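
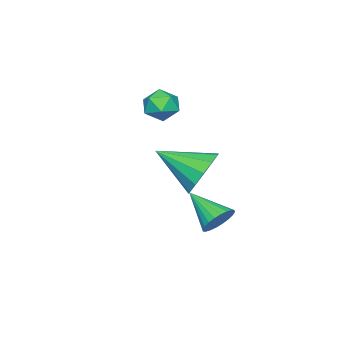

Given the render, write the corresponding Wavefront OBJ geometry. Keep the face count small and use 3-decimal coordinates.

v -3.902 -0.853 -0.237
v -3.327 -0.426 -0.636
v -3.173 -1.954 -0.364
v -2.598 -1.527 -0.763
v -2.724 -1.398 0.037
v -3.174 -0.717 0.116
v -3.326 -1.663 -1.116
v -3.776 -0.982 -1.037
v -2.97 -0.927 -1.179
v -2.598 -0.763 -0.467
v -3.902 -1.617 -0.533
v -3.53 -1.453 0.179
v 0.054 3.34 -3.851
v 0.777 3.186 -3.833
v -0.274 1.9 -2.969
v 0.747 3.341 -3.592
v 0.61 3.496 -3.39
v 0.389 3.627 -3.258
v 0.117 3.714 -3.216
v -0.164 3.745 -3.271
v -0.413 3.713 -3.415
v -0.591 3.625 -3.625
v -0.67 3.493 -3.869
v -0.64 3.338 -4.111
v -0.503 3.184 -4.313
v -0.282 3.053 -4.445
v -0.01 2.965 -4.486
v 0.271 2.935 -4.431
v 0.52 2.966 -4.288
v 0.698 3.055 -4.078
v 1.233 3.41 -0.851
v 2.012 3.876 -0.343
v 1.687 1.71 0.011
v 1.539 3.924 0
v 0.969 3.808 0.073
v 0.483 3.567 -0.148
v 0.235 3.275 -0.592
v 0.304 3.027 -1.119
v 0.668 2.9 -1.56
v 1.212 2.935 -1.776
v 1.762 3.121 -1.699
v 2.144 3.399 -1.352
v 2.237 3.68 -0.847
f 1 12 6
f 1 6 2
f 1 2 8
f 1 8 11
f 1 11 12
f 2 6 10
f 6 12 5
f 12 11 3
f 11 8 7
f 8 2 9
f 4 10 5
f 4 5 3
f 4 3 7
f 4 7 9
f 4 9 10
f 5 10 6
f 3 5 12
f 7 3 11
f 9 7 8
f 10 9 2
f 14 13 16
f 14 16 15
f 16 13 17
f 16 17 15
f 17 13 18
f 17 18 15
f 18 13 19
f 18 19 15
f 19 13 20
f 19 20 15
f 20 13 21
f 20 21 15
f 21 13 22
f 21 22 15
f 22 13 23
f 22 23 15
f 23 13 24
f 23 24 15
f 24 13 25
f 24 25 15
f 25 13 26
f 25 26 15
f 26 13 27
f 26 27 15
f 27 13 28
f 27 28 15
f 28 13 29
f 28 29 15
f 29 13 30
f 29 30 15
f 30 13 14
f 30 14 15
f 32 31 34
f 32 34 33
f 34 31 35
f 34 35 33
f 35 31 36
f 35 36 33
f 36 31 37
f 36 37 33
f 37 31 38
f 37 38 33
f 38 31 39
f 38 39 33
f 39 31 40
f 39 40 33
f 40 31 41
f 40 41 33
f 41 31 42
f 41 42 33
f 42 31 43
f 42 43 33
f 43 31 32
f 43 32 33



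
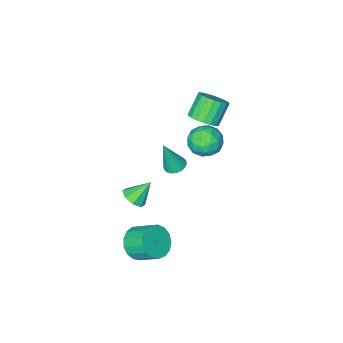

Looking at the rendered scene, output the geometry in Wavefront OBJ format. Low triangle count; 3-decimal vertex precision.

v 3.444 3.037 -4.089
v 4.405 3.435 -4.101
v 3.957 4.542 -3.244
v 2.996 4.143 -3.231
v 4.182 3.648 -4.492
v 3.734 4.755 -3.635
v 3.791 3.721 -4.791
v 3.343 4.828 -3.934
v 3.32 3.637 -4.929
v 2.872 4.744 -4.071
v 2.877 3.416 -4.874
v 2.429 4.523 -4.017
v 2.565 3.107 -4.639
v 2.117 4.214 -3.782
v 2.453 2.783 -4.279
v 2.006 3.89 -3.421
v 2.569 2.517 -3.874
v 2.121 3.624 -3.017
v 2.885 2.369 -3.519
v 2.437 3.476 -2.662
v 3.329 2.375 -3.294
v 2.881 3.482 -2.437
v 3.8 2.532 -3.252
v 3.352 3.639 -2.394
v 4.188 2.805 -3.401
v 3.741 3.912 -2.543
v 4.407 3.131 -3.707
v 3.959 4.237 -2.85
v 3.902 3.409 0.641
v 4.481 3.461 1.098
v 3.038 3.711 1.699
v 4.354 3.955 0.853
v 3.962 4.129 0.483
v 3.535 3.881 0.206
v 3.323 3.357 0.183
v 3.451 2.862 0.428
v 3.843 2.688 0.798
v 4.27 2.936 1.075
v -4.278 0.26 -2.236
v -3.249 0.612 -2.348
v -3.691 -1.192 -1.412
v -2.662 -0.84 -1.524
v -3.348 -0.321 -0.848
v -3.71 0.576 -1.357
v -3.23 -1.156 -2.403
v -3.592 -0.259 -2.912
v -2.601 -0.263 -2.451
v -2.674 0.253 -1.489
v -4.266 -0.833 -2.271
v -4.339 -0.317 -1.309
v -3.815 0.563 -2.364
v -3.125 -1.143 -1.396
v -3.528 -0.839 -0.998
v -2.923 -0.631 -1.064
v -4.086 0.542 -1.782
v -3.481 0.749 -1.847
v -3.539 0.201 -0.966
v -3.459 -1.329 -1.913
v -2.854 -1.122 -1.978
v -4.017 0.051 -2.696
v -3.412 0.259 -2.762
v -3.401 -0.781 -2.794
v -2.829 0.256 -2.49
v -2.484 -0.597 -2.006
v -2.818 -0.783 -2.523
v -3.031 -0.256 -2.822
v -2.872 0.56 -1.925
v -2.527 -0.294 -1.441
v -2.93 0.011 -1.044
v -3.143 0.538 -1.343
v -2.491 0.045 -1.986
v -4.413 -0.286 -2.319
v -4.068 -1.14 -1.835
v -3.797 -1.118 -2.417
v -4.01 -0.591 -2.716
v -4.456 0.017 -1.754
v -4.111 -0.836 -1.27
v -3.909 -0.324 -0.938
v -4.122 0.203 -1.237
v -4.449 -0.625 -1.774
v -1.994 1.442 2.25
v -1.547 0.677 2.407
v -2.48 0.372 3.568
v -2.926 1.138 3.41
v -1.352 0.943 2.634
v -2.284 0.638 3.795
v -1.283 1.307 2.785
v -2.216 1.002 3.946
v -1.355 1.699 2.83
v -2.288 1.394 3.991
v -1.554 2.039 2.76
v -2.487 1.734 3.921
v -1.84 2.262 2.589
v -2.772 1.957 3.749
v -2.156 2.322 2.35
v -3.088 2.017 3.511
v -2.44 2.208 2.092
v -3.373 1.903 3.253
v -2.636 1.942 1.865
v -3.568 1.637 3.026
v -2.704 1.578 1.714
v -3.637 1.273 2.875
v -2.632 1.186 1.669
v -3.565 0.881 2.83
v -2.433 0.846 1.739
v -3.366 0.541 2.9
v -2.148 0.623 1.911
v -3.08 0.318 3.071
v -1.832 0.563 2.149
v -2.764 0.258 3.31
v -1.46 -0.368 -2.974
v -0.962 -0.768 -3.177
v -0.82 -0.592 -0.966
v -0.838 -0.497 -3.187
v -0.837 -0.201 -3.154
v -0.959 0.062 -3.086
v -1.18 0.24 -2.996
v -1.457 0.298 -2.901
v -1.735 0.223 -2.821
v -1.958 0.032 -2.771
v -2.082 -0.239 -2.762
v -2.083 -0.535 -2.794
v -1.961 -0.799 -2.863
v -1.74 -0.977 -2.953
v -1.463 -1.034 -3.048
v -1.185 -0.96 -3.128
f 2 1 5
f 2 5 3
f 3 5 6
f 3 6 4
f 5 1 7
f 5 7 6
f 6 7 8
f 6 8 4
f 7 1 9
f 7 9 8
f 8 9 10
f 8 10 4
f 9 1 11
f 9 11 10
f 10 11 12
f 10 12 4
f 11 1 13
f 11 13 12
f 12 13 14
f 12 14 4
f 13 1 15
f 13 15 14
f 14 15 16
f 14 16 4
f 15 1 17
f 15 17 16
f 16 17 18
f 16 18 4
f 17 1 19
f 17 19 18
f 18 19 20
f 18 20 4
f 19 1 21
f 19 21 20
f 20 21 22
f 20 22 4
f 21 1 23
f 21 23 22
f 22 23 24
f 22 24 4
f 23 1 25
f 23 25 24
f 24 25 26
f 24 26 4
f 25 1 27
f 25 27 26
f 26 27 28
f 26 28 4
f 27 1 2
f 27 2 28
f 28 2 3
f 28 3 4
f 30 29 32
f 30 32 31
f 32 29 33
f 32 33 31
f 33 29 34
f 33 34 31
f 34 29 35
f 34 35 31
f 35 29 36
f 35 36 31
f 36 29 37
f 36 37 31
f 37 29 38
f 37 38 31
f 38 29 30
f 38 30 31
f 39 76 55
f 76 50 79
f 55 79 44
f 76 79 55
f 39 55 51
f 55 44 56
f 51 56 40
f 55 56 51
f 39 51 60
f 51 40 61
f 60 61 46
f 51 61 60
f 39 60 72
f 60 46 75
f 72 75 49
f 60 75 72
f 39 72 76
f 72 49 80
f 76 80 50
f 72 80 76
f 40 56 67
f 56 44 70
f 67 70 48
f 56 70 67
f 44 79 57
f 79 50 78
f 57 78 43
f 79 78 57
f 50 80 77
f 80 49 73
f 77 73 41
f 80 73 77
f 49 75 74
f 75 46 62
f 74 62 45
f 75 62 74
f 46 61 66
f 61 40 63
f 66 63 47
f 61 63 66
f 42 68 54
f 68 48 69
f 54 69 43
f 68 69 54
f 42 54 52
f 54 43 53
f 52 53 41
f 54 53 52
f 42 52 59
f 52 41 58
f 59 58 45
f 52 58 59
f 42 59 64
f 59 45 65
f 64 65 47
f 59 65 64
f 42 64 68
f 64 47 71
f 68 71 48
f 64 71 68
f 43 69 57
f 69 48 70
f 57 70 44
f 69 70 57
f 41 53 77
f 53 43 78
f 77 78 50
f 53 78 77
f 45 58 74
f 58 41 73
f 74 73 49
f 58 73 74
f 47 65 66
f 65 45 62
f 66 62 46
f 65 62 66
f 48 71 67
f 71 47 63
f 67 63 40
f 71 63 67
f 82 81 85
f 82 85 83
f 83 85 86
f 83 86 84
f 85 81 87
f 85 87 86
f 86 87 88
f 86 88 84
f 87 81 89
f 87 89 88
f 88 89 90
f 88 90 84
f 89 81 91
f 89 91 90
f 90 91 92
f 90 92 84
f 91 81 93
f 91 93 92
f 92 93 94
f 92 94 84
f 93 81 95
f 93 95 94
f 94 95 96
f 94 96 84
f 95 81 97
f 95 97 96
f 96 97 98
f 96 98 84
f 97 81 99
f 97 99 98
f 98 99 100
f 98 100 84
f 99 81 101
f 99 101 100
f 100 101 102
f 100 102 84
f 101 81 103
f 101 103 102
f 102 103 104
f 102 104 84
f 103 81 105
f 103 105 104
f 104 105 106
f 104 106 84
f 105 81 107
f 105 107 106
f 106 107 108
f 106 108 84
f 107 81 109
f 107 109 108
f 108 109 110
f 108 110 84
f 109 81 82
f 109 82 110
f 110 82 83
f 110 83 84
f 112 111 114
f 112 114 113
f 114 111 115
f 114 115 113
f 115 111 116
f 115 116 113
f 116 111 117
f 116 117 113
f 117 111 118
f 117 118 113
f 118 111 119
f 118 119 113
f 119 111 120
f 119 120 113
f 120 111 121
f 120 121 113
f 121 111 122
f 121 122 113
f 122 111 123
f 122 123 113
f 123 111 124
f 123 124 113
f 124 111 125
f 124 125 113
f 125 111 126
f 125 126 113
f 126 111 112
f 126 112 113



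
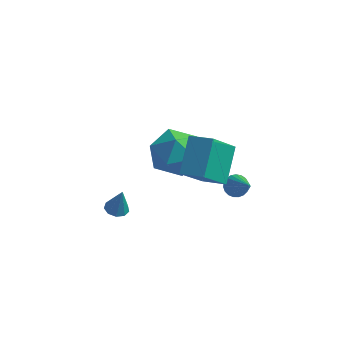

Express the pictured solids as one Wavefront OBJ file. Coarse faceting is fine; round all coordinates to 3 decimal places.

v 0.295 -5.029 3.887
v 0.214 -3.663 5.01
v 0.832 -3.859 2.503
v 0.751 -2.493 3.626
v 1.329 -5.187 4.154
v 1.248 -3.821 5.277
v 1.866 -4.017 2.77
v 1.785 -2.651 3.893
v 1.399 -1.129 -0.175
v 1.771 -1.266 -0.556
v 2.321 -2.211 1.115
v 1.864 -1.078 -0.465
v 1.876 -0.899 -0.323
v 1.806 -0.759 -0.156
v 1.666 -0.684 0.008
v 1.479 -0.685 0.14
v 1.279 -0.763 0.218
v 1.099 -0.904 0.228
v 0.971 -1.084 0.168
v 0.917 -1.272 0.049
v 0.947 -1.435 -0.109
v 1.054 -1.545 -0.278
v 1.221 -1.583 -0.429
v 1.419 -1.542 -0.537
v 1.614 -1.43 -0.582
v -1.616 -0.788 2.367
v -1.11 -0.334 1.354
v -1.07 -2.606 1.826
v -0.564 -2.152 0.813
v -0.066 -1.917 1.901
v -0.403 -0.794 2.236
v -1.777 -2.146 0.944
v -2.114 -1.023 1.279
v -1.209 -1.174 0.475
v -0.152 -1.032 1.066
v -2.028 -1.908 2.114
v -0.971 -1.766 2.705
v -3.051 -3.125 -1.265
v -2.71 -2.729 -1.352
v -2.789 -3.095 -0.095
v -3.039 -2.596 -1.282
v -3.374 -2.71 -1.204
v -3.558 -3.019 -1.155
v -3.504 -3.377 -1.158
v -3.238 -3.618 -1.211
v -2.885 -3.628 -1.289
v -2.609 -3.403 -1.357
v -2.539 -3.048 -1.382
f 2 4 1
f 5 2 1
f 1 4 3
f 3 5 1
f 2 8 4
f 6 2 5
f 6 8 2
f 4 8 3
f 7 5 3
f 3 8 7
f 7 6 5
f 8 6 7
f 10 9 12
f 10 12 11
f 12 9 13
f 12 13 11
f 13 9 14
f 13 14 11
f 14 9 15
f 14 15 11
f 15 9 16
f 15 16 11
f 16 9 17
f 16 17 11
f 17 9 18
f 17 18 11
f 18 9 19
f 18 19 11
f 19 9 20
f 19 20 11
f 20 9 21
f 20 21 11
f 21 9 22
f 21 22 11
f 22 9 23
f 22 23 11
f 23 9 24
f 23 24 11
f 24 9 25
f 24 25 11
f 25 9 10
f 25 10 11
f 26 37 31
f 26 31 27
f 26 27 33
f 26 33 36
f 26 36 37
f 27 31 35
f 31 37 30
f 37 36 28
f 36 33 32
f 33 27 34
f 29 35 30
f 29 30 28
f 29 28 32
f 29 32 34
f 29 34 35
f 30 35 31
f 28 30 37
f 32 28 36
f 34 32 33
f 35 34 27
f 39 38 41
f 39 41 40
f 41 38 42
f 41 42 40
f 42 38 43
f 42 43 40
f 43 38 44
f 43 44 40
f 44 38 45
f 44 45 40
f 45 38 46
f 45 46 40
f 46 38 47
f 46 47 40
f 47 38 48
f 47 48 40
f 48 38 39
f 48 39 40



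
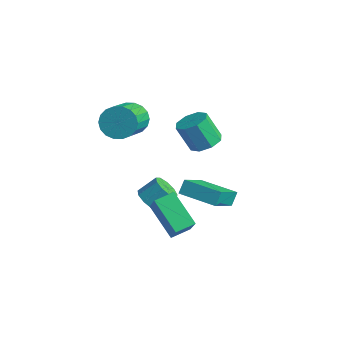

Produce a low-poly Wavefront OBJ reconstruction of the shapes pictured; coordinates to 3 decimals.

v -1.36 -1.307 -2.834
v -0.95 -1.847 -2.468
v -0.59 -1.012 -1.64
v -1 -0.473 -2.006
v -0.653 -1.612 -2.834
v -0.293 -0.777 -2.006
v -0.686 -1.235 -3.2
v -0.327 -0.4 -2.372
v -1.035 -0.891 -3.395
v -0.675 -0.056 -2.566
v -1.536 -0.743 -3.327
v -1.176 0.092 -2.499
v -1.954 -0.858 -3.029
v -1.595 -0.023 -2.2
v -2.094 -1.184 -2.64
v -1.735 -0.349 -1.811
v -1.891 -1.568 -2.341
v -1.531 -0.733 -1.513
v -1.439 -1.83 -2.274
v -1.079 -0.995 -1.445
v 1.11 0.331 2.182
v 1.564 -0.385 2.112
v 1.023 -0.866 3.527
v 0.57 -0.151 3.598
v 1.896 0.093 2.402
v 1.356 -0.388 3.817
v 1.769 0.711 2.563
v 1.228 0.229 3.978
v 1.255 1.105 2.501
v 0.715 0.624 3.917
v 0.657 1.046 2.253
v 0.116 0.565 3.668
v 0.324 0.568 1.963
v -0.216 0.087 3.378
v 0.452 -0.049 1.802
v -0.089 -0.531 3.217
v 0.965 -0.444 1.863
v 0.425 -0.925 3.279
v -2.264 -1.7 2.764
v -1.748 -1.806 1.961
v -0.62 -3.226 2.874
v -1.136 -3.12 3.676
v -1.535 -1.501 2.172
v -0.407 -2.921 3.084
v -1.466 -1.236 2.5
v -0.338 -2.656 3.412
v -1.556 -1.063 2.88
v -0.428 -2.482 3.792
v -1.785 -1.016 3.237
v -0.657 -2.435 4.149
v -2.11 -1.104 3.501
v -0.982 -2.524 4.413
v -2.465 -1.311 3.618
v -1.337 -2.731 4.53
v -2.78 -1.594 3.566
v -1.652 -3.014 4.479
v -2.993 -1.899 3.356
v -1.865 -3.319 4.268
v -3.062 -2.164 3.028
v -1.934 -3.584 3.94
v -2.972 -2.338 2.648
v -1.844 -3.757 3.56
v -2.743 -2.385 2.291
v -1.615 -3.804 3.203
v -2.418 -2.296 2.027
v -1.29 -3.716 2.939
v -2.063 -2.089 1.91
v -0.935 -3.509 2.822
v 0.98 -2.797 -1.155
v 2.231 -3.4 0.34
v 1.134 -1.805 -0.883
v 2.385 -2.407 0.611
v 2.555 -2.693 -2.431
v 3.806 -3.295 -0.937
v 2.709 -1.7 -2.16
v 3.96 -2.303 -0.665
v -0.209 0.684 -2.472
v 0.539 -0.845 -1.331
v -0.363 1.129 -1.776
v 0.385 -0.401 -0.635
v 1.635 1.501 -2.585
v 2.383 -0.029 -1.444
v 1.481 1.945 -1.889
v 2.229 0.416 -0.748
f 2 1 5
f 2 5 3
f 3 5 6
f 3 6 4
f 5 1 7
f 5 7 6
f 6 7 8
f 6 8 4
f 7 1 9
f 7 9 8
f 8 9 10
f 8 10 4
f 9 1 11
f 9 11 10
f 10 11 12
f 10 12 4
f 11 1 13
f 11 13 12
f 12 13 14
f 12 14 4
f 13 1 15
f 13 15 14
f 14 15 16
f 14 16 4
f 15 1 17
f 15 17 16
f 16 17 18
f 16 18 4
f 17 1 19
f 17 19 18
f 18 19 20
f 18 20 4
f 19 1 2
f 19 2 20
f 20 2 3
f 20 3 4
f 22 21 25
f 22 25 23
f 23 25 26
f 23 26 24
f 25 21 27
f 25 27 26
f 26 27 28
f 26 28 24
f 27 21 29
f 27 29 28
f 28 29 30
f 28 30 24
f 29 21 31
f 29 31 30
f 30 31 32
f 30 32 24
f 31 21 33
f 31 33 32
f 32 33 34
f 32 34 24
f 33 21 35
f 33 35 34
f 34 35 36
f 34 36 24
f 35 21 37
f 35 37 36
f 36 37 38
f 36 38 24
f 37 21 22
f 37 22 38
f 38 22 23
f 38 23 24
f 40 39 43
f 40 43 41
f 41 43 44
f 41 44 42
f 43 39 45
f 43 45 44
f 44 45 46
f 44 46 42
f 45 39 47
f 45 47 46
f 46 47 48
f 46 48 42
f 47 39 49
f 47 49 48
f 48 49 50
f 48 50 42
f 49 39 51
f 49 51 50
f 50 51 52
f 50 52 42
f 51 39 53
f 51 53 52
f 52 53 54
f 52 54 42
f 53 39 55
f 53 55 54
f 54 55 56
f 54 56 42
f 55 39 57
f 55 57 56
f 56 57 58
f 56 58 42
f 57 39 59
f 57 59 58
f 58 59 60
f 58 60 42
f 59 39 61
f 59 61 60
f 60 61 62
f 60 62 42
f 61 39 63
f 61 63 62
f 62 63 64
f 62 64 42
f 63 39 65
f 63 65 64
f 64 65 66
f 64 66 42
f 65 39 67
f 65 67 66
f 66 67 68
f 66 68 42
f 67 39 40
f 67 40 68
f 68 40 41
f 68 41 42
f 70 72 69
f 73 70 69
f 69 72 71
f 71 73 69
f 70 76 72
f 74 70 73
f 74 76 70
f 72 76 71
f 75 73 71
f 71 76 75
f 75 74 73
f 76 74 75
f 78 80 77
f 81 78 77
f 77 80 79
f 79 81 77
f 78 84 80
f 82 78 81
f 82 84 78
f 80 84 79
f 83 81 79
f 79 84 83
f 83 82 81
f 84 82 83



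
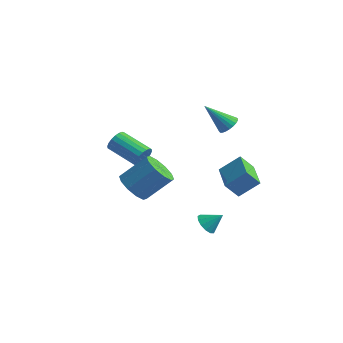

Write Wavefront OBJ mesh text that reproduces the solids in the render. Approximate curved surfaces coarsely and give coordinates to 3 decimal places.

v 4.181 2.318 -1.2
v 3.662 1.805 -0.311
v 2.914 3.666 -1.162
v 2.395 3.153 -0.274
v 5.005 3.067 -0.286
v 4.486 2.554 0.602
v 3.738 4.415 -0.249
v 3.219 3.902 0.64
v 2.579 1.746 -3.657
v 2.922 2.049 -4.187
v 3.301 2.214 -2.923
v 2.643 2.304 -4.075
v 2.343 2.382 -3.83
v 2.119 2.258 -3.53
v 2.041 1.972 -3.271
v 2.133 1.614 -3.134
v 2.368 1.298 -3.163
v 2.669 1.124 -3.349
v 2.942 1.148 -3.632
v 3.1 1.362 -3.924
v 3.092 1.698 -4.13
v -0.815 -0.028 -1.153
v 0.072 -0.338 -1.575
v 1.062 0.718 -0.269
v 0.175 1.028 0.153
v -0.11 0.197 -1.869
v 0.88 1.253 -0.563
v -0.561 0.645 -1.89
v 0.429 1.701 -0.584
v -1.109 0.837 -1.629
v -0.119 1.893 -0.323
v -1.545 0.698 -1.187
v -0.555 1.754 0.12
v -1.702 0.282 -0.731
v -0.712 1.338 0.575
v -1.52 -0.253 -0.437
v -0.53 0.803 0.869
v -1.069 -0.701 -0.416
v -0.079 0.355 0.89
v -0.521 -0.893 -0.677
v 0.469 0.163 0.629
v -0.085 -0.754 -1.12
v 0.905 0.302 0.187
v -1.626 2.03 -0.211
v -1.442 1.722 0.367
v -3.29 1.781 0.988
v -3.474 2.09 0.411
v -1.41 2.015 0.434
v -3.258 2.075 1.055
v -1.421 2.311 0.374
v -3.268 2.371 0.995
v -1.472 2.552 0.198
v -3.32 2.612 0.819
v -1.554 2.689 -0.059
v -3.402 2.749 0.562
v -1.65 2.696 -0.346
v -3.498 2.756 0.275
v -1.742 2.571 -0.606
v -3.589 2.631 0.015
v -1.81 2.339 -0.788
v -3.658 2.398 -0.167
v -1.842 2.045 -0.855
v -3.69 2.105 -0.234
v -1.832 1.749 -0.795
v -3.679 1.809 -0.174
v -1.78 1.508 -0.619
v -3.628 1.568 0.002
v -1.698 1.371 -0.362
v -3.546 1.431 0.259
v -1.602 1.364 -0.075
v -3.45 1.424 0.546
v -1.511 1.489 0.185
v -3.358 1.549 0.806
v 2.584 3.73 2.882
v 3.081 3.404 3.145
v 1.476 3.13 4.238
v 3.102 3.629 3.261
v 3.044 3.869 3.32
v 2.916 4.087 3.312
v 2.737 4.252 3.238
v 2.535 4.336 3.111
v 2.34 4.329 2.948
v 2.183 4.23 2.776
v 2.086 4.055 2.62
v 2.065 3.831 2.503
v 2.123 3.591 2.445
v 2.252 3.372 2.453
v 2.43 3.208 2.526
v 2.633 3.123 2.654
v 2.827 3.131 2.816
v 2.985 3.23 2.989
f 2 4 1
f 5 2 1
f 1 4 3
f 3 5 1
f 2 8 4
f 6 2 5
f 6 8 2
f 4 8 3
f 7 5 3
f 3 8 7
f 7 6 5
f 8 6 7
f 10 9 12
f 10 12 11
f 12 9 13
f 12 13 11
f 13 9 14
f 13 14 11
f 14 9 15
f 14 15 11
f 15 9 16
f 15 16 11
f 16 9 17
f 16 17 11
f 17 9 18
f 17 18 11
f 18 9 19
f 18 19 11
f 19 9 20
f 19 20 11
f 20 9 21
f 20 21 11
f 21 9 10
f 21 10 11
f 23 22 26
f 23 26 24
f 24 26 27
f 24 27 25
f 26 22 28
f 26 28 27
f 27 28 29
f 27 29 25
f 28 22 30
f 28 30 29
f 29 30 31
f 29 31 25
f 30 22 32
f 30 32 31
f 31 32 33
f 31 33 25
f 32 22 34
f 32 34 33
f 33 34 35
f 33 35 25
f 34 22 36
f 34 36 35
f 35 36 37
f 35 37 25
f 36 22 38
f 36 38 37
f 37 38 39
f 37 39 25
f 38 22 40
f 38 40 39
f 39 40 41
f 39 41 25
f 40 22 42
f 40 42 41
f 41 42 43
f 41 43 25
f 42 22 23
f 42 23 43
f 43 23 24
f 43 24 25
f 45 44 48
f 45 48 46
f 46 48 49
f 46 49 47
f 48 44 50
f 48 50 49
f 49 50 51
f 49 51 47
f 50 44 52
f 50 52 51
f 51 52 53
f 51 53 47
f 52 44 54
f 52 54 53
f 53 54 55
f 53 55 47
f 54 44 56
f 54 56 55
f 55 56 57
f 55 57 47
f 56 44 58
f 56 58 57
f 57 58 59
f 57 59 47
f 58 44 60
f 58 60 59
f 59 60 61
f 59 61 47
f 60 44 62
f 60 62 61
f 61 62 63
f 61 63 47
f 62 44 64
f 62 64 63
f 63 64 65
f 63 65 47
f 64 44 66
f 64 66 65
f 65 66 67
f 65 67 47
f 66 44 68
f 66 68 67
f 67 68 69
f 67 69 47
f 68 44 70
f 68 70 69
f 69 70 71
f 69 71 47
f 70 44 72
f 70 72 71
f 71 72 73
f 71 73 47
f 72 44 45
f 72 45 73
f 73 45 46
f 73 46 47
f 75 74 77
f 75 77 76
f 77 74 78
f 77 78 76
f 78 74 79
f 78 79 76
f 79 74 80
f 79 80 76
f 80 74 81
f 80 81 76
f 81 74 82
f 81 82 76
f 82 74 83
f 82 83 76
f 83 74 84
f 83 84 76
f 84 74 85
f 84 85 76
f 85 74 86
f 85 86 76
f 86 74 87
f 86 87 76
f 87 74 88
f 87 88 76
f 88 74 89
f 88 89 76
f 89 74 90
f 89 90 76
f 90 74 91
f 90 91 76
f 91 74 75
f 91 75 76



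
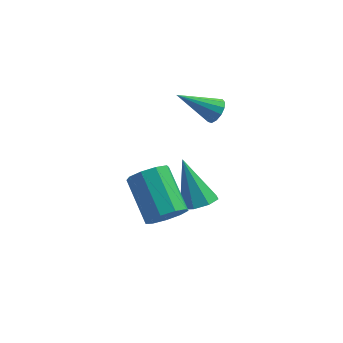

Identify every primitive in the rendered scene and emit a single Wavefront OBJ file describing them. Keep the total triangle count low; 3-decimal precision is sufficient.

v 2.062 -3.758 -1.729
v 2.753 -3.673 -1.259
v 1.829 -2.237 -0.161
v 1.138 -2.322 -0.631
v 2.775 -3.315 -1.708
v 1.851 -1.879 -0.61
v 2.464 -3.164 -2.167
v 1.54 -1.729 -1.069
v 1.965 -3.292 -2.421
v 1.04 -1.856 -1.323
v 1.511 -3.637 -2.351
v 0.587 -2.201 -1.253
v 1.315 -4.039 -1.99
v 0.391 -2.603 -0.893
v 1.469 -4.31 -1.507
v 0.544 -2.874 -0.409
v 1.9 -4.322 -1.128
v 0.976 -2.886 -0.03
v 2.407 -4.07 -1.03
v 1.483 -2.634 0.068
v 2.937 -1.454 -3.053
v 3.656 -1.444 -2.75
v 2.183 -0.626 -1.287
v 3.524 -0.941 -3.043
v 3.048 -0.737 -3.341
v 2.507 -0.954 -3.47
v 2.218 -1.463 -3.355
v 2.349 -1.967 -3.063
v 2.825 -2.17 -2.765
v 3.366 -1.953 -2.635
v 3.201 1.358 -0.019
v 3.518 1.473 0.464
v 1.719 1.082 1.019
v 3.393 1.764 0.363
v 3.207 1.926 0.141
v 3.019 1.908 -0.133
v 2.888 1.715 -0.37
v 2.857 1.409 -0.496
v 2.935 1.086 -0.471
v 3.097 0.85 -0.302
v 3.292 0.775 -0.043
v 3.458 0.885 0.223
v 3.543 1.145 0.412
f 2 1 5
f 2 5 3
f 3 5 6
f 3 6 4
f 5 1 7
f 5 7 6
f 6 7 8
f 6 8 4
f 7 1 9
f 7 9 8
f 8 9 10
f 8 10 4
f 9 1 11
f 9 11 10
f 10 11 12
f 10 12 4
f 11 1 13
f 11 13 12
f 12 13 14
f 12 14 4
f 13 1 15
f 13 15 14
f 14 15 16
f 14 16 4
f 15 1 17
f 15 17 16
f 16 17 18
f 16 18 4
f 17 1 19
f 17 19 18
f 18 19 20
f 18 20 4
f 19 1 2
f 19 2 20
f 20 2 3
f 20 3 4
f 22 21 24
f 22 24 23
f 24 21 25
f 24 25 23
f 25 21 26
f 25 26 23
f 26 21 27
f 26 27 23
f 27 21 28
f 27 28 23
f 28 21 29
f 28 29 23
f 29 21 30
f 29 30 23
f 30 21 22
f 30 22 23
f 32 31 34
f 32 34 33
f 34 31 35
f 34 35 33
f 35 31 36
f 35 36 33
f 36 31 37
f 36 37 33
f 37 31 38
f 37 38 33
f 38 31 39
f 38 39 33
f 39 31 40
f 39 40 33
f 40 31 41
f 40 41 33
f 41 31 42
f 41 42 33
f 42 31 43
f 42 43 33
f 43 31 32
f 43 32 33



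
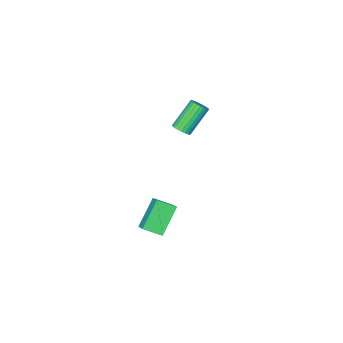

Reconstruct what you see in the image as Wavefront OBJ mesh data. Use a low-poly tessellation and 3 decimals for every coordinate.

v -1.662 -1.982 -2.827
v -1.302 -2.182 -2.509
v -2.478 -2.238 -1.215
v -2.838 -2.038 -1.533
v -1.277 -1.983 -2.478
v -2.453 -2.039 -1.183
v -1.31 -1.784 -2.5
v -2.486 -1.84 -1.205
v -1.397 -1.615 -2.571
v -2.573 -1.671 -1.276
v -1.524 -1.502 -2.682
v -2.7 -1.558 -1.387
v -1.673 -1.462 -2.815
v -2.848 -1.518 -1.52
v -1.819 -1.502 -2.949
v -2.995 -1.557 -1.654
v -1.942 -1.614 -3.065
v -3.118 -1.67 -1.771
v -2.022 -1.782 -3.145
v -3.198 -1.838 -1.851
v -2.047 -1.981 -3.177
v -3.223 -2.037 -1.882
v -2.014 -2.18 -3.155
v -3.19 -2.236 -1.86
v -1.927 -2.349 -3.084
v -3.103 -2.405 -1.789
v -1.8 -2.462 -2.973
v -2.976 -2.518 -1.678
v -1.652 -2.502 -2.84
v -2.827 -2.558 -1.545
v -1.505 -2.463 -2.706
v -2.681 -2.518 -1.411
v -1.382 -2.35 -2.589
v -2.558 -2.406 -1.295
v 3.24 2.371 -2.346
v 3.493 3.023 -1.881
v 2.559 2.953 -2.791
v 2.812 3.605 -2.325
v 4.348 2.775 -3.515
v 4.601 3.427 -3.049
v 3.667 3.357 -3.959
v 3.92 4.009 -3.494
f 2 1 5
f 2 5 3
f 3 5 6
f 3 6 4
f 5 1 7
f 5 7 6
f 6 7 8
f 6 8 4
f 7 1 9
f 7 9 8
f 8 9 10
f 8 10 4
f 9 1 11
f 9 11 10
f 10 11 12
f 10 12 4
f 11 1 13
f 11 13 12
f 12 13 14
f 12 14 4
f 13 1 15
f 13 15 14
f 14 15 16
f 14 16 4
f 15 1 17
f 15 17 16
f 16 17 18
f 16 18 4
f 17 1 19
f 17 19 18
f 18 19 20
f 18 20 4
f 19 1 21
f 19 21 20
f 20 21 22
f 20 22 4
f 21 1 23
f 21 23 22
f 22 23 24
f 22 24 4
f 23 1 25
f 23 25 24
f 24 25 26
f 24 26 4
f 25 1 27
f 25 27 26
f 26 27 28
f 26 28 4
f 27 1 29
f 27 29 28
f 28 29 30
f 28 30 4
f 29 1 31
f 29 31 30
f 30 31 32
f 30 32 4
f 31 1 33
f 31 33 32
f 32 33 34
f 32 34 4
f 33 1 2
f 33 2 34
f 34 2 3
f 34 3 4
f 36 38 35
f 39 36 35
f 35 38 37
f 37 39 35
f 36 42 38
f 40 36 39
f 40 42 36
f 38 42 37
f 41 39 37
f 37 42 41
f 41 40 39
f 42 40 41



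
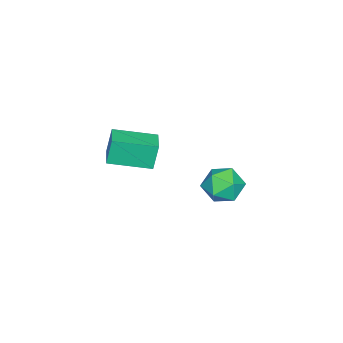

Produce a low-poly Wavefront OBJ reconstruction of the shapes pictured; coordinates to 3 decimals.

v 1.965 -1.36 2.719
v 1.695 -1.203 4.043
v 1.132 0.473 2.331
v 0.862 0.63 3.655
v 3.098 -0.81 2.885
v 2.828 -0.653 4.209
v 2.265 1.023 2.497
v 1.995 1.18 3.821
v -4.379 2.058 -2.45
v -3.756 2.991 -2.36
v -2.864 1.049 -2.48
v -2.241 1.982 -2.39
v -2.869 1.639 -1.522
v -3.806 2.263 -1.503
v -2.814 1.777 -3.337
v -3.751 2.401 -3.318
v -2.789 2.817 -2.908
v -2.823 2.732 -1.787
v -3.797 1.308 -3.053
v -3.831 1.223 -1.932
f 2 4 1
f 5 2 1
f 1 4 3
f 3 5 1
f 2 8 4
f 6 2 5
f 6 8 2
f 4 8 3
f 7 5 3
f 3 8 7
f 7 6 5
f 8 6 7
f 9 20 14
f 9 14 10
f 9 10 16
f 9 16 19
f 9 19 20
f 10 14 18
f 14 20 13
f 20 19 11
f 19 16 15
f 16 10 17
f 12 18 13
f 12 13 11
f 12 11 15
f 12 15 17
f 12 17 18
f 13 18 14
f 11 13 20
f 15 11 19
f 17 15 16
f 18 17 10



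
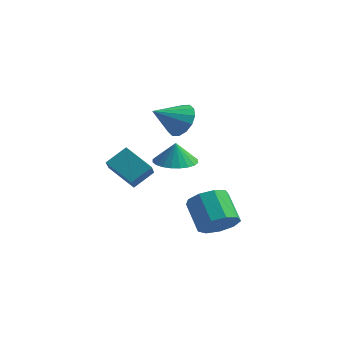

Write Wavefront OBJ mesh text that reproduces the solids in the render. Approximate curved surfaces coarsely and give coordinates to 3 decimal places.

v 3.972 -3.349 -2.187
v 4.543 -3.679 -1.449
v 3.46 -3.022 -0.316
v 2.888 -2.691 -1.053
v 4.734 -3.055 -1.628
v 3.651 -2.397 -0.495
v 4.569 -2.568 -2.069
v 3.485 -1.91 -0.936
v 4.124 -2.446 -2.565
v 3.04 -1.789 -1.431
v 3.608 -2.747 -2.884
v 2.524 -2.09 -1.75
v 3.262 -3.329 -2.876
v 2.178 -2.672 -1.743
v 3.248 -3.921 -2.546
v 2.165 -3.263 -1.413
v 3.573 -4.244 -2.048
v 2.49 -3.587 -0.915
v 4.084 -4.149 -1.615
v 3.001 -3.491 -0.481
v 0.445 -1.178 2.658
v 1.011 -0.985 3.435
v -0.225 -2.442 3.462
v 0.589 -0.714 3.509
v 0.128 -0.567 3.356
v -0.248 -0.584 3.016
v -0.438 -0.76 2.58
v -0.392 -1.049 2.165
v -0.122 -1.372 1.882
v 0.301 -1.643 1.808
v 0.761 -1.789 1.961
v 1.137 -1.772 2.301
v 1.328 -1.596 2.737
v 1.281 -1.308 3.152
v 0.559 -1.787 0.366
v 1.588 -1.759 0.327
v 0.601 -1.813 1.494
v 1.499 -1.367 0.34
v 1.267 -1.039 0.356
v 0.928 -0.825 0.374
v 0.532 -0.758 0.39
v 0.14 -0.847 0.403
v -0.188 -1.079 0.41
v -0.402 -1.419 0.41
v -0.47 -1.815 0.404
v -0.382 -2.207 0.391
v -0.15 -2.535 0.375
v 0.19 -2.749 0.357
v 0.586 -2.816 0.341
v 0.977 -2.727 0.328
v 1.305 -2.495 0.321
v 1.52 -2.155 0.321
v -2.677 -2.441 -0.603
v -2.193 -1.551 0.163
v -1.329 -2.36 -1.55
v -0.844 -1.47 -0.785
v -2.016 -3.53 0.245
v -1.531 -2.64 1.01
v -0.667 -3.449 -0.703
v -0.183 -2.559 0.063
f 2 1 5
f 2 5 3
f 3 5 6
f 3 6 4
f 5 1 7
f 5 7 6
f 6 7 8
f 6 8 4
f 7 1 9
f 7 9 8
f 8 9 10
f 8 10 4
f 9 1 11
f 9 11 10
f 10 11 12
f 10 12 4
f 11 1 13
f 11 13 12
f 12 13 14
f 12 14 4
f 13 1 15
f 13 15 14
f 14 15 16
f 14 16 4
f 15 1 17
f 15 17 16
f 16 17 18
f 16 18 4
f 17 1 19
f 17 19 18
f 18 19 20
f 18 20 4
f 19 1 2
f 19 2 20
f 20 2 3
f 20 3 4
f 22 21 24
f 22 24 23
f 24 21 25
f 24 25 23
f 25 21 26
f 25 26 23
f 26 21 27
f 26 27 23
f 27 21 28
f 27 28 23
f 28 21 29
f 28 29 23
f 29 21 30
f 29 30 23
f 30 21 31
f 30 31 23
f 31 21 32
f 31 32 23
f 32 21 33
f 32 33 23
f 33 21 34
f 33 34 23
f 34 21 22
f 34 22 23
f 36 35 38
f 36 38 37
f 38 35 39
f 38 39 37
f 39 35 40
f 39 40 37
f 40 35 41
f 40 41 37
f 41 35 42
f 41 42 37
f 42 35 43
f 42 43 37
f 43 35 44
f 43 44 37
f 44 35 45
f 44 45 37
f 45 35 46
f 45 46 37
f 46 35 47
f 46 47 37
f 47 35 48
f 47 48 37
f 48 35 49
f 48 49 37
f 49 35 50
f 49 50 37
f 50 35 51
f 50 51 37
f 51 35 52
f 51 52 37
f 52 35 36
f 52 36 37
f 54 56 53
f 57 54 53
f 53 56 55
f 55 57 53
f 54 60 56
f 58 54 57
f 58 60 54
f 56 60 55
f 59 57 55
f 55 60 59
f 59 58 57
f 60 58 59



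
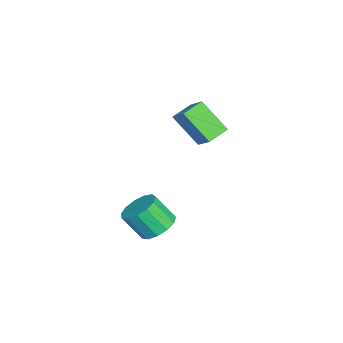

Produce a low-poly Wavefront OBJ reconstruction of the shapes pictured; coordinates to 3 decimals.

v 1.89 -2.986 -0.363
v 2.791 -2.909 -0.26
v 2.731 -3.776 0.925
v 1.83 -3.854 0.823
v 2.581 -2.526 0.009
v 2.521 -3.393 1.195
v 2.152 -2.289 0.161
v 2.092 -3.157 1.346
v 1.64 -2.274 0.146
v 1.58 -3.142 1.331
v 1.207 -2.485 -0.031
v 1.147 -3.352 1.155
v 0.991 -2.855 -0.312
v 0.931 -3.722 0.873
v 1.06 -3.267 -0.61
v 1 -4.134 0.575
v 1.393 -3.589 -0.829
v 1.333 -4.457 0.356
v 1.884 -3.721 -0.9
v 1.824 -4.588 0.285
v 2.376 -3.619 -0.801
v 2.316 -4.486 0.385
v 2.715 -3.316 -0.562
v 2.654 -4.183 0.623
v -3.951 -1.151 1.832
v -4.458 -2.364 3.232
v -3.092 -0.559 2.657
v -3.598 -1.772 4.056
v -3.142 -1.868 1.504
v -3.648 -3.081 2.903
v -2.282 -1.276 2.328
v -2.789 -2.489 3.728
f 2 1 5
f 2 5 3
f 3 5 6
f 3 6 4
f 5 1 7
f 5 7 6
f 6 7 8
f 6 8 4
f 7 1 9
f 7 9 8
f 8 9 10
f 8 10 4
f 9 1 11
f 9 11 10
f 10 11 12
f 10 12 4
f 11 1 13
f 11 13 12
f 12 13 14
f 12 14 4
f 13 1 15
f 13 15 14
f 14 15 16
f 14 16 4
f 15 1 17
f 15 17 16
f 16 17 18
f 16 18 4
f 17 1 19
f 17 19 18
f 18 19 20
f 18 20 4
f 19 1 21
f 19 21 20
f 20 21 22
f 20 22 4
f 21 1 23
f 21 23 22
f 22 23 24
f 22 24 4
f 23 1 2
f 23 2 24
f 24 2 3
f 24 3 4
f 26 28 25
f 29 26 25
f 25 28 27
f 27 29 25
f 26 32 28
f 30 26 29
f 30 32 26
f 28 32 27
f 31 29 27
f 27 32 31
f 31 30 29
f 32 30 31



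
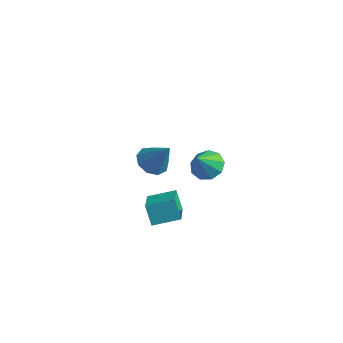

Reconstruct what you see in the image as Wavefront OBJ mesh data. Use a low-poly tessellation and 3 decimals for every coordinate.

v -5.234 -0.071 -3.31
v -4.23 -1.461 -2.404
v -4.272 0.844 -2.973
v -3.267 -0.547 -2.067
v -4.693 -0.293 -4.253
v -3.688 -1.684 -3.347
v -3.73 0.621 -3.916
v -2.726 -0.769 -3.01
v -3.173 -2.222 1.931
v -2.788 -1.6 1.633
v -2.287 -2.138 3.249
v -3.22 -1.434 1.912
v -3.629 -1.636 2.2
v -3.825 -2.113 2.362
v -3.716 -2.641 2.323
v -3.352 -2.973 2.1
v -2.905 -2.953 1.798
v -2.582 -2.592 1.558
v -2.536 -2.057 1.493
v -3.878 2.667 -2.199
v -3.185 3.073 -1.889
v -3.882 1.853 -1.121
v -3.675 3.333 -1.694
v -4.26 3.282 -1.735
v -4.666 2.943 -1.993
v -4.703 2.475 -2.347
v -4.354 2.096 -2.632
v -3.782 1.985 -2.714
v -3.255 2.192 -2.555
v -3.019 2.622 -2.229
f 2 4 1
f 5 2 1
f 1 4 3
f 3 5 1
f 2 8 4
f 6 2 5
f 6 8 2
f 4 8 3
f 7 5 3
f 3 8 7
f 7 6 5
f 8 6 7
f 10 9 12
f 10 12 11
f 12 9 13
f 12 13 11
f 13 9 14
f 13 14 11
f 14 9 15
f 14 15 11
f 15 9 16
f 15 16 11
f 16 9 17
f 16 17 11
f 17 9 18
f 17 18 11
f 18 9 19
f 18 19 11
f 19 9 10
f 19 10 11
f 21 20 23
f 21 23 22
f 23 20 24
f 23 24 22
f 24 20 25
f 24 25 22
f 25 20 26
f 25 26 22
f 26 20 27
f 26 27 22
f 27 20 28
f 27 28 22
f 28 20 29
f 28 29 22
f 29 20 30
f 29 30 22
f 30 20 21
f 30 21 22



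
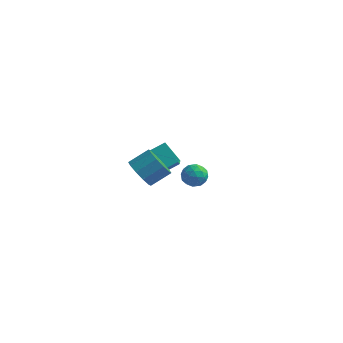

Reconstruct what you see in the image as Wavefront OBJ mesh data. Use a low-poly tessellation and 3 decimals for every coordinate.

v 2.947 -3.212 3.259
v 3.298 -2.929 3.759
v 3.762 -3.911 3.081
v 4.113 -3.628 3.581
v 3.56 -3.985 3.718
v 3.056 -3.553 3.829
v 4.004 -3.287 3.011
v 3.5 -2.855 3.122
v 3.952 -2.976 3.606
v 3.677 -3.408 4.043
v 3.383 -3.432 2.797
v 3.108 -3.864 3.234
v 3.051 -3.009 3.525
v 4.009 -3.831 3.315
v 3.684 -4.041 3.396
v 3.89 -3.875 3.69
v 2.908 -3.376 3.566
v 3.115 -3.21 3.859
v 3.269 -3.831 3.836
v 3.945 -3.63 2.981
v 4.152 -3.464 3.274
v 3.17 -2.965 3.15
v 3.376 -2.799 3.444
v 3.791 -3.009 3.004
v 3.641 -2.87 3.728
v 4.121 -3.281 3.624
v 4.056 -3.08 3.289
v 3.76 -2.827 3.354
v 3.48 -3.124 3.985
v 3.959 -3.535 3.881
v 3.634 -3.745 3.961
v 3.338 -3.491 4.026
v 3.864 -3.151 3.895
v 3.101 -3.305 2.959
v 3.58 -3.716 2.855
v 3.722 -3.349 2.814
v 3.426 -3.095 2.879
v 2.939 -3.559 3.216
v 3.419 -3.97 3.112
v 3.3 -4.013 3.486
v 3.004 -3.76 3.551
v 3.196 -3.689 2.945
v -0.633 -0.804 0.654
v -0.009 -0.842 0.021
v 0.718 -0.094 0.693
v 0.093 -0.056 1.326
v -0.34 -0.418 -0.092
v 0.386 0.33 0.58
v -0.783 -0.141 0.079
v -0.057 0.606 0.751
v -1.169 -0.117 0.47
v -0.443 0.63 1.142
v -1.351 -0.356 0.932
v -0.624 0.391 1.603
v -1.258 -0.766 1.287
v -0.531 -0.018 1.959
v -0.926 -1.19 1.4
v -0.2 -0.442 2.072
v -0.483 -1.466 1.229
v 0.243 -0.719 1.901
v -0.097 -1.49 0.838
v 0.629 -0.743 1.51
v 0.084 -1.251 0.377
v 0.811 -0.504 1.048
v -0.842 2.097 -0.908
v -1.862 2.456 -0.068
v -1.266 2.902 -1.766
v -2.287 3.26 -0.925
v -0.233 2.86 -0.495
v -1.254 3.218 0.346
v -0.658 3.664 -1.352
v -1.678 4.023 -0.512
f 1 38 17
f 38 12 41
f 17 41 6
f 38 41 17
f 1 17 13
f 17 6 18
f 13 18 2
f 17 18 13
f 1 13 22
f 13 2 23
f 22 23 8
f 13 23 22
f 1 22 34
f 22 8 37
f 34 37 11
f 22 37 34
f 1 34 38
f 34 11 42
f 38 42 12
f 34 42 38
f 2 18 29
f 18 6 32
f 29 32 10
f 18 32 29
f 6 41 19
f 41 12 40
f 19 40 5
f 41 40 19
f 12 42 39
f 42 11 35
f 39 35 3
f 42 35 39
f 11 37 36
f 37 8 24
f 36 24 7
f 37 24 36
f 8 23 28
f 23 2 25
f 28 25 9
f 23 25 28
f 4 30 16
f 30 10 31
f 16 31 5
f 30 31 16
f 4 16 14
f 16 5 15
f 14 15 3
f 16 15 14
f 4 14 21
f 14 3 20
f 21 20 7
f 14 20 21
f 4 21 26
f 21 7 27
f 26 27 9
f 21 27 26
f 4 26 30
f 26 9 33
f 30 33 10
f 26 33 30
f 5 31 19
f 31 10 32
f 19 32 6
f 31 32 19
f 3 15 39
f 15 5 40
f 39 40 12
f 15 40 39
f 7 20 36
f 20 3 35
f 36 35 11
f 20 35 36
f 9 27 28
f 27 7 24
f 28 24 8
f 27 24 28
f 10 33 29
f 33 9 25
f 29 25 2
f 33 25 29
f 44 43 47
f 44 47 45
f 45 47 48
f 45 48 46
f 47 43 49
f 47 49 48
f 48 49 50
f 48 50 46
f 49 43 51
f 49 51 50
f 50 51 52
f 50 52 46
f 51 43 53
f 51 53 52
f 52 53 54
f 52 54 46
f 53 43 55
f 53 55 54
f 54 55 56
f 54 56 46
f 55 43 57
f 55 57 56
f 56 57 58
f 56 58 46
f 57 43 59
f 57 59 58
f 58 59 60
f 58 60 46
f 59 43 61
f 59 61 60
f 60 61 62
f 60 62 46
f 61 43 63
f 61 63 62
f 62 63 64
f 62 64 46
f 63 43 44
f 63 44 64
f 64 44 45
f 64 45 46
f 66 68 65
f 69 66 65
f 65 68 67
f 67 69 65
f 66 72 68
f 70 66 69
f 70 72 66
f 68 72 67
f 71 69 67
f 67 72 71
f 71 70 69
f 72 70 71



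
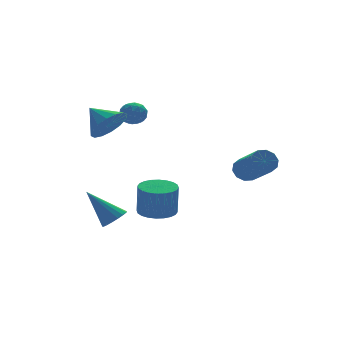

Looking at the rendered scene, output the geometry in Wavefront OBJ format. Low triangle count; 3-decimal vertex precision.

v -1.985 1.716 -3.457
v -1.548 1.41 -3.003
v -2.955 2.604 -1.923
v -1.398 1.7 -3.076
v -1.382 1.994 -3.236
v -1.504 2.224 -3.446
v -1.736 2.338 -3.659
v -2.025 2.309 -3.826
v -2.305 2.145 -3.908
v -2.512 1.882 -3.886
v -2.598 1.581 -3.766
v -2.543 1.311 -3.576
v -2.361 1.134 -3.357
v -2.092 1.09 -3.162
v -1.799 1.19 -3.034
v 0.313 4.177 2.603
v 0.631 4.03 2.004
v -0.671 3.87 2.156
v -0.353 3.723 1.557
v -0.239 3.328 2.117
v 0.369 3.518 2.392
v -0.409 4.382 1.768
v 0.199 4.572 2.043
v 0.184 4.156 1.487
v 0.29 3.505 1.703
v -0.33 4.395 2.457
v -0.224 3.744 2.673
v 0.558 4.13 2.342
v -0.598 3.77 1.818
v -0.531 3.538 2.146
v -0.344 3.451 1.794
v 0.404 3.829 2.571
v 0.591 3.743 2.219
v 0.08 3.331 2.285
v -0.631 4.157 1.941
v -0.444 4.071 1.589
v 0.304 4.449 2.366
v 0.491 4.362 2.014
v -0.12 4.569 1.875
v 0.483 4.118 1.687
v -0.096 3.938 1.424
v -0.128 4.325 1.548
v 0.229 4.437 1.71
v 0.544 3.735 1.814
v -0.034 3.555 1.551
v 0.033 3.323 1.88
v 0.391 3.435 2.042
v 0.282 3.81 1.51
v -0.006 4.345 2.609
v -0.584 4.165 2.346
v -0.431 4.465 2.118
v -0.073 4.577 2.28
v 0.056 3.962 2.736
v -0.523 3.782 2.473
v -0.269 3.463 2.45
v 0.088 3.575 2.612
v -0.322 4.09 2.65
v -1.288 -1.212 -2.051
v -0.736 -1.894 -2.112
v -0.76 -2.051 -0.591
v -1.312 -1.368 -0.529
v -0.516 -1.633 -2.082
v -0.54 -1.79 -0.56
v -0.413 -1.307 -2.047
v -0.437 -1.464 -0.525
v -0.443 -0.967 -2.012
v -0.468 -1.124 -0.49
v -0.602 -0.664 -1.983
v -0.627 -0.821 -0.462
v -0.866 -0.444 -1.965
v -0.89 -0.601 -0.443
v -1.193 -0.341 -1.96
v -1.218 -0.498 -0.438
v -1.535 -0.371 -1.968
v -1.56 -0.528 -0.446
v -1.84 -0.529 -1.989
v -1.864 -0.686 -0.468
v -2.06 -0.79 -2.02
v -2.084 -0.947 -0.498
v -2.163 -1.116 -2.055
v -2.187 -1.273 -0.533
v -2.132 -1.456 -2.09
v -2.157 -1.613 -0.568
v -1.973 -1.759 -2.118
v -1.998 -1.916 -0.597
v -1.71 -1.979 -2.137
v -1.734 -2.136 -0.615
v -1.382 -2.082 -2.142
v -1.407 -2.239 -0.62
v -1.04 -2.052 -2.134
v -1.065 -2.209 -0.612
v -1.915 2.397 2.064
v -1.044 2.377 2.595
v -2.385 3.463 2.876
v -0.956 2.716 2.2
v -1.125 2.97 1.769
v -1.505 3.07 1.417
v -1.996 2.99 1.238
v -2.464 2.751 1.281
v -2.786 2.417 1.534
v -2.874 2.078 1.929
v -2.706 1.824 2.36
v -2.325 1.724 2.712
v -1.835 1.804 2.89
v -1.366 2.043 2.848
v 3.84 0.279 -0.874
v 4.42 0.462 -0.571
v 4.401 -1.276 0.516
v 3.82 -1.459 0.214
v 4.102 0.61 -0.34
v 4.083 -1.128 0.747
v 3.683 0.631 -0.313
v 3.664 -1.107 0.774
v 3.324 0.518 -0.5
v 3.305 -1.22 0.587
v 3.162 0.314 -0.83
v 3.143 -1.424 0.257
v 3.259 0.096 -1.176
v 3.24 -1.642 -0.089
v 3.577 -0.052 -1.407
v 3.558 -1.79 -0.32
v 3.996 -0.073 -1.434
v 3.977 -1.811 -0.347
v 4.355 0.04 -1.247
v 4.336 -1.698 -0.16
v 4.517 0.244 -0.917
v 4.498 -1.494 0.17
f 2 1 4
f 2 4 3
f 4 1 5
f 4 5 3
f 5 1 6
f 5 6 3
f 6 1 7
f 6 7 3
f 7 1 8
f 7 8 3
f 8 1 9
f 8 9 3
f 9 1 10
f 9 10 3
f 10 1 11
f 10 11 3
f 11 1 12
f 11 12 3
f 12 1 13
f 12 13 3
f 13 1 14
f 13 14 3
f 14 1 15
f 14 15 3
f 15 1 2
f 15 2 3
f 16 53 32
f 53 27 56
f 32 56 21
f 53 56 32
f 16 32 28
f 32 21 33
f 28 33 17
f 32 33 28
f 16 28 37
f 28 17 38
f 37 38 23
f 28 38 37
f 16 37 49
f 37 23 52
f 49 52 26
f 37 52 49
f 16 49 53
f 49 26 57
f 53 57 27
f 49 57 53
f 17 33 44
f 33 21 47
f 44 47 25
f 33 47 44
f 21 56 34
f 56 27 55
f 34 55 20
f 56 55 34
f 27 57 54
f 57 26 50
f 54 50 18
f 57 50 54
f 26 52 51
f 52 23 39
f 51 39 22
f 52 39 51
f 23 38 43
f 38 17 40
f 43 40 24
f 38 40 43
f 19 45 31
f 45 25 46
f 31 46 20
f 45 46 31
f 19 31 29
f 31 20 30
f 29 30 18
f 31 30 29
f 19 29 36
f 29 18 35
f 36 35 22
f 29 35 36
f 19 36 41
f 36 22 42
f 41 42 24
f 36 42 41
f 19 41 45
f 41 24 48
f 45 48 25
f 41 48 45
f 20 46 34
f 46 25 47
f 34 47 21
f 46 47 34
f 18 30 54
f 30 20 55
f 54 55 27
f 30 55 54
f 22 35 51
f 35 18 50
f 51 50 26
f 35 50 51
f 24 42 43
f 42 22 39
f 43 39 23
f 42 39 43
f 25 48 44
f 48 24 40
f 44 40 17
f 48 40 44
f 59 58 62
f 59 62 60
f 60 62 63
f 60 63 61
f 62 58 64
f 62 64 63
f 63 64 65
f 63 65 61
f 64 58 66
f 64 66 65
f 65 66 67
f 65 67 61
f 66 58 68
f 66 68 67
f 67 68 69
f 67 69 61
f 68 58 70
f 68 70 69
f 69 70 71
f 69 71 61
f 70 58 72
f 70 72 71
f 71 72 73
f 71 73 61
f 72 58 74
f 72 74 73
f 73 74 75
f 73 75 61
f 74 58 76
f 74 76 75
f 75 76 77
f 75 77 61
f 76 58 78
f 76 78 77
f 77 78 79
f 77 79 61
f 78 58 80
f 78 80 79
f 79 80 81
f 79 81 61
f 80 58 82
f 80 82 81
f 81 82 83
f 81 83 61
f 82 58 84
f 82 84 83
f 83 84 85
f 83 85 61
f 84 58 86
f 84 86 85
f 85 86 87
f 85 87 61
f 86 58 88
f 86 88 87
f 87 88 89
f 87 89 61
f 88 58 90
f 88 90 89
f 89 90 91
f 89 91 61
f 90 58 59
f 90 59 91
f 91 59 60
f 91 60 61
f 93 92 95
f 93 95 94
f 95 92 96
f 95 96 94
f 96 92 97
f 96 97 94
f 97 92 98
f 97 98 94
f 98 92 99
f 98 99 94
f 99 92 100
f 99 100 94
f 100 92 101
f 100 101 94
f 101 92 102
f 101 102 94
f 102 92 103
f 102 103 94
f 103 92 104
f 103 104 94
f 104 92 105
f 104 105 94
f 105 92 93
f 105 93 94
f 107 106 110
f 107 110 108
f 108 110 111
f 108 111 109
f 110 106 112
f 110 112 111
f 111 112 113
f 111 113 109
f 112 106 114
f 112 114 113
f 113 114 115
f 113 115 109
f 114 106 116
f 114 116 115
f 115 116 117
f 115 117 109
f 116 106 118
f 116 118 117
f 117 118 119
f 117 119 109
f 118 106 120
f 118 120 119
f 119 120 121
f 119 121 109
f 120 106 122
f 120 122 121
f 121 122 123
f 121 123 109
f 122 106 124
f 122 124 123
f 123 124 125
f 123 125 109
f 124 106 126
f 124 126 125
f 125 126 127
f 125 127 109
f 126 106 107
f 126 107 127
f 127 107 108
f 127 108 109



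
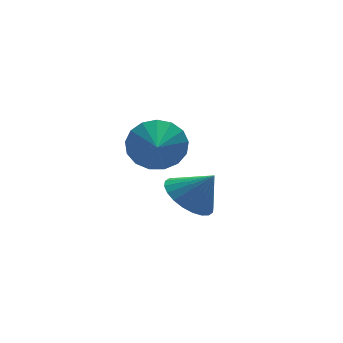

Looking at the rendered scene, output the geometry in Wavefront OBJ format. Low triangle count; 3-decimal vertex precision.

v 3.882 1.031 -1.55
v 4.454 1.113 -0.733
v 3.238 -0.231 -0.97
v 4.061 1.364 -0.624
v 3.627 1.539 -0.727
v 3.252 1.597 -1.018
v 3.021 1.525 -1.431
v 2.987 1.34 -1.871
v 3.159 1.084 -2.238
v 3.496 0.816 -2.447
v 3.921 0.597 -2.45
v 4.338 0.477 -2.247
v 4.65 0.484 -1.884
v 4.786 0.617 -1.445
v 4.716 0.844 -1.03
v 3.041 -2.636 -1.926
v 3.579 -3.123 -2.492
v 3.639 -3.084 -0.974
v 3.765 -2.816 -2.465
v 3.84 -2.483 -2.356
v 3.794 -2.173 -2.181
v 3.633 -1.933 -1.967
v 3.382 -1.801 -1.748
v 3.079 -1.795 -1.555
v 2.771 -1.918 -1.419
v 2.503 -2.15 -1.36
v 2.318 -2.456 -1.387
v 2.242 -2.79 -1.496
v 2.288 -3.1 -1.671
v 2.449 -3.339 -1.885
v 2.7 -3.472 -2.105
v 3.003 -3.477 -2.297
v 3.312 -3.355 -2.433
f 2 1 4
f 2 4 3
f 4 1 5
f 4 5 3
f 5 1 6
f 5 6 3
f 6 1 7
f 6 7 3
f 7 1 8
f 7 8 3
f 8 1 9
f 8 9 3
f 9 1 10
f 9 10 3
f 10 1 11
f 10 11 3
f 11 1 12
f 11 12 3
f 12 1 13
f 12 13 3
f 13 1 14
f 13 14 3
f 14 1 15
f 14 15 3
f 15 1 2
f 15 2 3
f 17 16 19
f 17 19 18
f 19 16 20
f 19 20 18
f 20 16 21
f 20 21 18
f 21 16 22
f 21 22 18
f 22 16 23
f 22 23 18
f 23 16 24
f 23 24 18
f 24 16 25
f 24 25 18
f 25 16 26
f 25 26 18
f 26 16 27
f 26 27 18
f 27 16 28
f 27 28 18
f 28 16 29
f 28 29 18
f 29 16 30
f 29 30 18
f 30 16 31
f 30 31 18
f 31 16 32
f 31 32 18
f 32 16 33
f 32 33 18
f 33 16 17
f 33 17 18



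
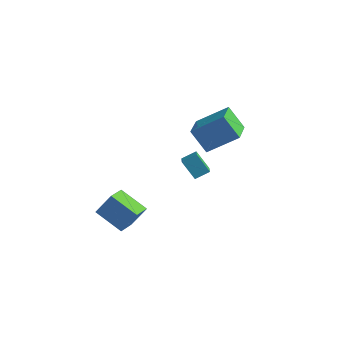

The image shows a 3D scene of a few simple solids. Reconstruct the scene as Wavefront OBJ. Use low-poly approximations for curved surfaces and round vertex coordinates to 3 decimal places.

v 2.681 -2.049 -4.752
v 2.998 -3.251 -4.373
v 1.092 -2.199 -3.899
v 1.409 -3.401 -3.519
v 3.291 -1.499 -3.521
v 3.608 -2.701 -3.141
v 1.702 -1.649 -2.667
v 2.019 -2.851 -2.288
v 3.552 2.273 -3.265
v 2.749 2.161 -2.186
v 3.041 2.903 -3.58
v 2.238 2.791 -2.501
v 4.062 2.909 -2.819
v 3.259 2.797 -1.74
v 3.551 3.539 -3.134
v 2.748 3.427 -2.055
v 3.093 2.453 0.243
v 4.444 3.552 1.379
v 2.137 4.203 -0.314
v 3.489 5.302 0.822
v 4.071 2.578 -1.042
v 5.423 3.677 0.094
v 3.116 4.328 -1.599
v 4.467 5.427 -0.463
f 2 4 1
f 5 2 1
f 1 4 3
f 3 5 1
f 2 8 4
f 6 2 5
f 6 8 2
f 4 8 3
f 7 5 3
f 3 8 7
f 7 6 5
f 8 6 7
f 10 12 9
f 13 10 9
f 9 12 11
f 11 13 9
f 10 16 12
f 14 10 13
f 14 16 10
f 12 16 11
f 15 13 11
f 11 16 15
f 15 14 13
f 16 14 15
f 18 20 17
f 21 18 17
f 17 20 19
f 19 21 17
f 18 24 20
f 22 18 21
f 22 24 18
f 20 24 19
f 23 21 19
f 19 24 23
f 23 22 21
f 24 22 23



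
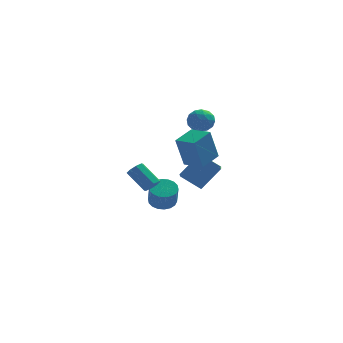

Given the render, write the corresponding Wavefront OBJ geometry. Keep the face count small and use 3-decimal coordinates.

v 0.524 3.099 2.432
v 1.042 3.387 3.129
v 0.298 1.813 3.131
v 0.816 2.101 3.828
v 0.001 2.487 3.674
v 0.14 3.281 3.243
v 1.2 1.919 3.017
v 1.339 2.713 2.586
v 1.46 2.657 3.491
v 0.719 3.008 3.897
v 0.621 2.192 2.363
v -0.12 2.543 2.769
v 0.803 3.355 2.719
v 0.537 1.845 3.541
v 0.058 2.071 3.45
v 0.363 2.24 3.86
v 0.273 3.293 2.786
v 0.577 3.463 3.196
v -0.035 2.934 3.516
v 0.763 1.737 3.064
v 1.067 1.907 3.474
v 0.977 2.96 2.4
v 1.282 3.129 2.81
v 1.375 2.266 2.744
v 1.353 3.096 3.342
v 1.22 2.341 3.752
v 1.445 2.234 3.276
v 1.527 2.7 3.022
v 0.917 3.302 3.58
v 0.785 2.547 3.991
v 0.305 2.773 3.901
v 0.387 3.24 3.647
v 1.163 2.874 3.793
v 0.555 2.653 2.269
v 0.423 1.898 2.68
v 0.953 1.96 2.613
v 1.035 2.427 2.359
v 0.12 2.859 2.508
v -0.013 2.104 2.918
v -0.187 2.5 3.238
v -0.105 2.966 2.984
v 0.177 2.326 2.467
v -2.41 -4.355 0.904
v -2.119 -3.855 0.79
v -3.099 -3.045 1.841
v -3.39 -3.545 1.956
v -2.469 -3.918 0.512
v -3.449 -3.108 1.564
v -2.785 -4.238 0.464
v -3.765 -3.427 1.515
v -2.881 -4.626 0.674
v -3.861 -3.816 1.725
v -2.701 -4.855 1.019
v -3.681 -4.045 2.07
v -2.351 -4.792 1.296
v -3.331 -3.982 2.348
v -2.035 -4.473 1.345
v -3.015 -3.662 2.396
v -1.939 -4.084 1.135
v -2.919 -3.274 2.186
v 0.667 2.13 -2.336
v -0.611 2.695 -1.478
v 0.77 3.806 -3.287
v -0.508 4.372 -2.428
v 1.928 2.848 -0.932
v 0.65 3.414 -0.073
v 2.031 4.525 -1.882
v 0.753 5.09 -1.024
v -1.779 -2.003 -1.404
v -0.936 -2.079 -1.479
v -0.878 -2.753 -0.152
v -1.721 -2.677 -0.076
v -0.975 -1.745 -1.308
v -0.917 -2.418 0.02
v -1.174 -1.461 -1.155
v -1.115 -2.134 0.172
v -1.492 -1.285 -1.052
v -1.434 -1.958 0.276
v -1.867 -1.251 -1.018
v -1.809 -1.924 0.309
v -2.225 -1.366 -1.061
v -2.167 -2.039 0.267
v -2.495 -1.607 -1.172
v -2.436 -2.281 0.156
v -2.622 -1.927 -1.328
v -2.564 -2.601 -0.001
v -2.583 -2.262 -1.5
v -2.525 -2.935 -0.172
v -2.385 -2.546 -1.652
v -2.326 -3.219 -0.325
v -2.066 -2.722 -1.756
v -2.008 -3.395 -0.428
v -1.691 -2.756 -1.789
v -1.633 -3.429 -0.462
v -1.333 -2.641 -1.747
v -1.275 -3.314 -0.419
v -1.064 -2.399 -1.636
v -1.005 -3.073 -0.308
v 0.706 0.922 -0.076
v 0.178 0.682 2.046
v -0.376 1.873 -0.238
v -0.904 1.634 1.885
v 1.724 2.146 0.315
v 1.196 1.907 2.438
v 0.642 3.098 0.154
v 0.114 2.858 2.276
f 1 38 17
f 38 12 41
f 17 41 6
f 38 41 17
f 1 17 13
f 17 6 18
f 13 18 2
f 17 18 13
f 1 13 22
f 13 2 23
f 22 23 8
f 13 23 22
f 1 22 34
f 22 8 37
f 34 37 11
f 22 37 34
f 1 34 38
f 34 11 42
f 38 42 12
f 34 42 38
f 2 18 29
f 18 6 32
f 29 32 10
f 18 32 29
f 6 41 19
f 41 12 40
f 19 40 5
f 41 40 19
f 12 42 39
f 42 11 35
f 39 35 3
f 42 35 39
f 11 37 36
f 37 8 24
f 36 24 7
f 37 24 36
f 8 23 28
f 23 2 25
f 28 25 9
f 23 25 28
f 4 30 16
f 30 10 31
f 16 31 5
f 30 31 16
f 4 16 14
f 16 5 15
f 14 15 3
f 16 15 14
f 4 14 21
f 14 3 20
f 21 20 7
f 14 20 21
f 4 21 26
f 21 7 27
f 26 27 9
f 21 27 26
f 4 26 30
f 26 9 33
f 30 33 10
f 26 33 30
f 5 31 19
f 31 10 32
f 19 32 6
f 31 32 19
f 3 15 39
f 15 5 40
f 39 40 12
f 15 40 39
f 7 20 36
f 20 3 35
f 36 35 11
f 20 35 36
f 9 27 28
f 27 7 24
f 28 24 8
f 27 24 28
f 10 33 29
f 33 9 25
f 29 25 2
f 33 25 29
f 44 43 47
f 44 47 45
f 45 47 48
f 45 48 46
f 47 43 49
f 47 49 48
f 48 49 50
f 48 50 46
f 49 43 51
f 49 51 50
f 50 51 52
f 50 52 46
f 51 43 53
f 51 53 52
f 52 53 54
f 52 54 46
f 53 43 55
f 53 55 54
f 54 55 56
f 54 56 46
f 55 43 57
f 55 57 56
f 56 57 58
f 56 58 46
f 57 43 59
f 57 59 58
f 58 59 60
f 58 60 46
f 59 43 44
f 59 44 60
f 60 44 45
f 60 45 46
f 62 64 61
f 65 62 61
f 61 64 63
f 63 65 61
f 62 68 64
f 66 62 65
f 66 68 62
f 64 68 63
f 67 65 63
f 63 68 67
f 67 66 65
f 68 66 67
f 70 69 73
f 70 73 71
f 71 73 74
f 71 74 72
f 73 69 75
f 73 75 74
f 74 75 76
f 74 76 72
f 75 69 77
f 75 77 76
f 76 77 78
f 76 78 72
f 77 69 79
f 77 79 78
f 78 79 80
f 78 80 72
f 79 69 81
f 79 81 80
f 80 81 82
f 80 82 72
f 81 69 83
f 81 83 82
f 82 83 84
f 82 84 72
f 83 69 85
f 83 85 84
f 84 85 86
f 84 86 72
f 85 69 87
f 85 87 86
f 86 87 88
f 86 88 72
f 87 69 89
f 87 89 88
f 88 89 90
f 88 90 72
f 89 69 91
f 89 91 90
f 90 91 92
f 90 92 72
f 91 69 93
f 91 93 92
f 92 93 94
f 92 94 72
f 93 69 95
f 93 95 94
f 94 95 96
f 94 96 72
f 95 69 97
f 95 97 96
f 96 97 98
f 96 98 72
f 97 69 70
f 97 70 98
f 98 70 71
f 98 71 72
f 100 102 99
f 103 100 99
f 99 102 101
f 101 103 99
f 100 106 102
f 104 100 103
f 104 106 100
f 102 106 101
f 105 103 101
f 101 106 105
f 105 104 103
f 106 104 105



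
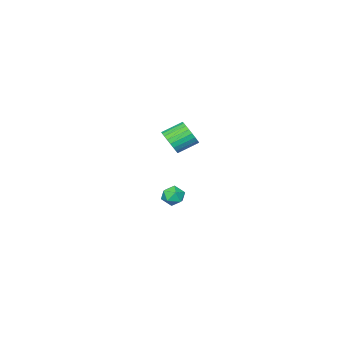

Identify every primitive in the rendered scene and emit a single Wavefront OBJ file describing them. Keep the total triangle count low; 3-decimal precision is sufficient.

v -3.854 -2.146 -3.199
v -3.296 -1.909 -3.652
v -3.424 -3.291 -3.268
v -2.866 -3.054 -3.721
v -2.874 -2.851 -2.992
v -3.14 -2.143 -2.949
v -3.58 -3.057 -3.971
v -3.846 -2.349 -3.928
v -3.127 -2.472 -4.129
v -2.69 -2.344 -3.524
v -4.03 -2.856 -3.396
v -3.593 -2.728 -2.791
v 0.65 1.448 3.535
v 1.104 1.559 4.197
v 0.083 2.084 4.807
v -0.37 1.972 4.145
v 1.151 1.831 4.043
v 0.13 2.356 4.653
v 1.123 2.044 3.812
v 0.102 2.569 4.422
v 1.022 2.167 3.539
v 0.002 2.692 4.149
v 0.865 2.18 3.265
v -0.155 2.705 3.875
v 0.676 2.082 3.032
v -0.345 2.607 3.642
v 0.482 1.887 2.876
v -0.539 2.412 3.486
v 0.314 1.625 2.82
v -0.707 2.15 3.43
v 0.197 1.336 2.873
v -0.824 1.861 3.483
v 0.15 1.064 3.027
v -0.871 1.589 3.637
v 0.178 0.851 3.258
v -0.843 1.376 3.868
v 0.278 0.728 3.531
v -0.742 1.253 4.141
v 0.435 0.715 3.805
v -0.585 1.24 4.415
v 0.625 0.813 4.038
v -0.396 1.338 4.648
v 0.819 1.008 4.194
v -0.202 1.533 4.804
v 0.987 1.27 4.25
v -0.034 1.795 4.86
f 1 12 6
f 1 6 2
f 1 2 8
f 1 8 11
f 1 11 12
f 2 6 10
f 6 12 5
f 12 11 3
f 11 8 7
f 8 2 9
f 4 10 5
f 4 5 3
f 4 3 7
f 4 7 9
f 4 9 10
f 5 10 6
f 3 5 12
f 7 3 11
f 9 7 8
f 10 9 2
f 14 13 17
f 14 17 15
f 15 17 18
f 15 18 16
f 17 13 19
f 17 19 18
f 18 19 20
f 18 20 16
f 19 13 21
f 19 21 20
f 20 21 22
f 20 22 16
f 21 13 23
f 21 23 22
f 22 23 24
f 22 24 16
f 23 13 25
f 23 25 24
f 24 25 26
f 24 26 16
f 25 13 27
f 25 27 26
f 26 27 28
f 26 28 16
f 27 13 29
f 27 29 28
f 28 29 30
f 28 30 16
f 29 13 31
f 29 31 30
f 30 31 32
f 30 32 16
f 31 13 33
f 31 33 32
f 32 33 34
f 32 34 16
f 33 13 35
f 33 35 34
f 34 35 36
f 34 36 16
f 35 13 37
f 35 37 36
f 36 37 38
f 36 38 16
f 37 13 39
f 37 39 38
f 38 39 40
f 38 40 16
f 39 13 41
f 39 41 40
f 40 41 42
f 40 42 16
f 41 13 43
f 41 43 42
f 42 43 44
f 42 44 16
f 43 13 45
f 43 45 44
f 44 45 46
f 44 46 16
f 45 13 14
f 45 14 46
f 46 14 15
f 46 15 16



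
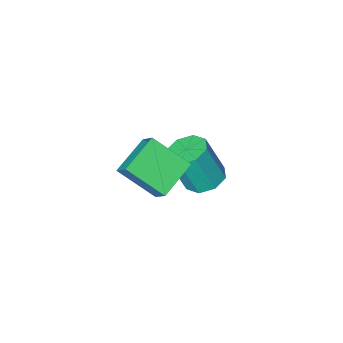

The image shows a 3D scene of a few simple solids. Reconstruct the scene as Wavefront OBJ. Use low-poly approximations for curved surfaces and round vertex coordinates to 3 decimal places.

v -0.316 0.904 -4.571
v 0.153 0.275 -4.871
v 0.745 -0.113 -3.129
v 0.276 0.516 -2.829
v 0.472 0.834 -4.854
v 1.063 0.445 -3.113
v 0.329 1.433 -4.672
v 0.921 1.044 -2.93
v -0.192 1.723 -4.43
v 0.4 1.334 -2.689
v -0.785 1.533 -4.271
v -0.193 1.145 -2.529
v -1.103 0.975 -4.287
v -0.512 0.586 -2.546
v -0.961 0.376 -4.47
v -0.369 -0.013 -2.728
v -0.44 0.086 -4.711
v 0.152 -0.303 -2.97
v 2.974 1.883 0.325
v 3.038 2.596 1.039
v 2.113 2.991 -0.703
v 2.177 3.703 0.01
v 4.343 2.377 -0.29
v 4.407 3.089 0.423
v 3.482 3.484 -1.319
v 3.546 4.197 -0.605
f 2 1 5
f 2 5 3
f 3 5 6
f 3 6 4
f 5 1 7
f 5 7 6
f 6 7 8
f 6 8 4
f 7 1 9
f 7 9 8
f 8 9 10
f 8 10 4
f 9 1 11
f 9 11 10
f 10 11 12
f 10 12 4
f 11 1 13
f 11 13 12
f 12 13 14
f 12 14 4
f 13 1 15
f 13 15 14
f 14 15 16
f 14 16 4
f 15 1 17
f 15 17 16
f 16 17 18
f 16 18 4
f 17 1 2
f 17 2 18
f 18 2 3
f 18 3 4
f 20 22 19
f 23 20 19
f 19 22 21
f 21 23 19
f 20 26 22
f 24 20 23
f 24 26 20
f 22 26 21
f 25 23 21
f 21 26 25
f 25 24 23
f 26 24 25



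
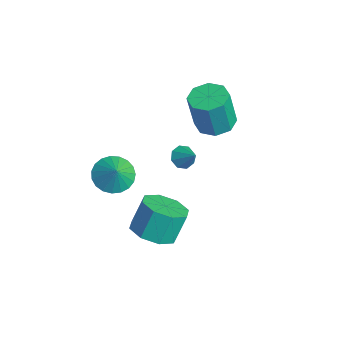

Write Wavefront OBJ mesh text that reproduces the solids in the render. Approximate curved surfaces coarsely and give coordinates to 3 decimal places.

v 0.918 -2.968 -4.363
v 1.911 -3.065 -4.147
v 1.694 -2.43 -2.862
v 0.702 -2.332 -3.077
v 1.748 -2.392 -4.507
v 1.531 -1.757 -3.222
v 1.099 -2.056 -4.783
v 0.883 -1.421 -3.498
v 0.345 -2.254 -4.812
v 0.128 -1.619 -3.527
v -0.074 -2.87 -4.578
v -0.291 -2.235 -3.293
v 0.089 -3.543 -4.218
v -0.128 -2.908 -2.933
v 0.737 -3.879 -3.942
v 0.521 -3.244 -2.657
v 1.492 -3.681 -3.913
v 1.275 -3.046 -2.628
v -1.814 -0.622 -2.733
v -1.456 -1.008 -2.976
v -1.066 -0.358 -2.047
v -1.425 -0.607 -3.163
v -1.623 -0.215 -3.099
v -1.933 -0.061 -2.821
v -2.173 -0.236 -2.491
v -2.203 -0.638 -2.304
v -2.006 -1.03 -2.368
v -1.696 -1.183 -2.646
v -3.117 1.331 -2.164
v -2.291 0.992 -2.276
v -2.197 0.609 -0.407
v -3.023 0.949 -0.296
v -2.283 1.666 -2.138
v -2.188 1.284 -0.269
v -2.763 2.145 -2.016
v -2.668 1.763 -0.147
v -3.451 2.147 -1.981
v -3.356 1.764 -0.112
v -3.943 1.671 -2.053
v -3.849 1.288 -0.184
v -3.952 0.996 -2.191
v -3.857 0.614 -0.322
v -3.472 0.517 -2.313
v -3.377 0.135 -0.444
v -2.784 0.516 -2.348
v -2.689 0.133 -0.479
v -1.582 -3.708 -2.618
v -0.866 -3.643 -3.16
v -0.958 -3.772 -1.802
v -0.936 -3.284 -3.079
v -1.117 -2.999 -2.919
v -1.378 -2.836 -2.706
v -1.675 -2.824 -2.478
v -1.956 -2.965 -2.275
v -2.172 -3.234 -2.131
v -2.286 -3.586 -2.071
v -2.278 -3.958 -2.106
v -2.15 -4.288 -2.229
v -1.924 -4.517 -2.42
v -1.639 -4.606 -2.645
v -1.344 -4.54 -2.866
v -1.09 -4.33 -3.043
v -0.921 -4.013 -3.147
f 2 1 5
f 2 5 3
f 3 5 6
f 3 6 4
f 5 1 7
f 5 7 6
f 6 7 8
f 6 8 4
f 7 1 9
f 7 9 8
f 8 9 10
f 8 10 4
f 9 1 11
f 9 11 10
f 10 11 12
f 10 12 4
f 11 1 13
f 11 13 12
f 12 13 14
f 12 14 4
f 13 1 15
f 13 15 14
f 14 15 16
f 14 16 4
f 15 1 17
f 15 17 16
f 16 17 18
f 16 18 4
f 17 1 2
f 17 2 18
f 18 2 3
f 18 3 4
f 20 19 22
f 20 22 21
f 22 19 23
f 22 23 21
f 23 19 24
f 23 24 21
f 24 19 25
f 24 25 21
f 25 19 26
f 25 26 21
f 26 19 27
f 26 27 21
f 27 19 28
f 27 28 21
f 28 19 20
f 28 20 21
f 30 29 33
f 30 33 31
f 31 33 34
f 31 34 32
f 33 29 35
f 33 35 34
f 34 35 36
f 34 36 32
f 35 29 37
f 35 37 36
f 36 37 38
f 36 38 32
f 37 29 39
f 37 39 38
f 38 39 40
f 38 40 32
f 39 29 41
f 39 41 40
f 40 41 42
f 40 42 32
f 41 29 43
f 41 43 42
f 42 43 44
f 42 44 32
f 43 29 45
f 43 45 44
f 44 45 46
f 44 46 32
f 45 29 30
f 45 30 46
f 46 30 31
f 46 31 32
f 48 47 50
f 48 50 49
f 50 47 51
f 50 51 49
f 51 47 52
f 51 52 49
f 52 47 53
f 52 53 49
f 53 47 54
f 53 54 49
f 54 47 55
f 54 55 49
f 55 47 56
f 55 56 49
f 56 47 57
f 56 57 49
f 57 47 58
f 57 58 49
f 58 47 59
f 58 59 49
f 59 47 60
f 59 60 49
f 60 47 61
f 60 61 49
f 61 47 62
f 61 62 49
f 62 47 63
f 62 63 49
f 63 47 48
f 63 48 49



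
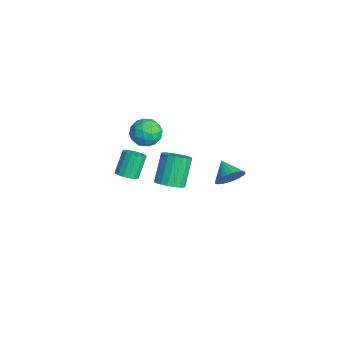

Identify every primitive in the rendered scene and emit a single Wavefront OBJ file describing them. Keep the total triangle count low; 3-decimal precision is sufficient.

v 4.069 2.547 3.595
v 4.391 2.844 4.264
v 3.091 2.413 4.125
v 4.282 3.103 4.129
v 4.141 3.278 3.912
v 3.988 3.341 3.647
v 3.848 3.284 3.374
v 3.742 3.114 3.135
v 3.685 2.858 2.966
v 3.687 2.554 2.892
v 3.747 2.25 2.926
v 3.856 1.991 3.061
v 3.997 1.816 3.278
v 4.149 1.753 3.543
v 4.289 1.81 3.816
v 4.396 1.98 4.055
v 4.453 2.236 4.224
v 4.451 2.54 4.298
v -0.443 0.851 -0.421
v 0.264 0.898 -0.029
v -0.59 1.536 1.434
v -1.297 1.489 1.041
v 0.238 1.221 -0.185
v -0.617 1.859 1.277
v 0.077 1.472 -0.389
v -0.778 2.11 1.074
v -0.187 1.599 -0.598
v -1.042 2.237 0.864
v -0.502 1.578 -0.773
v -1.356 2.216 0.689
v -0.805 1.413 -0.878
v -1.659 2.051 0.584
v -1.036 1.137 -0.893
v -1.89 1.775 0.57
v -1.15 0.804 -0.814
v -2.004 1.442 0.649
v -1.123 0.481 -0.657
v -1.978 1.119 0.805
v -0.962 0.23 -0.454
v -1.817 0.868 1.009
v -0.698 0.103 -0.244
v -1.553 0.741 1.218
v -0.384 0.124 -0.069
v -1.238 0.762 1.393
v -0.081 0.289 0.036
v -0.935 0.927 1.498
v 0.15 0.565 0.05
v -0.704 1.203 1.513
v -0.308 0.453 4.13
v 0.154 -0.26 4.408
v -1.294 -0.42 3.532
v -0.832 -1.133 3.81
v -1.249 -0.611 4.404
v -0.639 -0.072 4.774
v -0.501 -0.608 3.166
v 0.109 -0.069 3.536
v 0.035 -0.915 3.812
v -0.427 -0.917 4.577
v -0.713 0.237 3.363
v -1.175 0.235 4.128
v 0.009 0.173 4.321
v -1.149 -0.853 3.619
v -1.395 -0.547 3.968
v -1.123 -0.965 4.131
v -0.457 0.284 4.536
v -0.185 -0.135 4.7
v -1.01 -0.342 4.697
v -0.955 -0.545 3.24
v -0.683 -0.964 3.404
v -0.017 0.285 3.809
v 0.255 -0.133 3.972
v -0.13 -0.338 3.243
v 0.211 -0.631 4.135
v -0.368 -1.144 3.783
v -0.173 -0.836 3.405
v 0.185 -0.519 3.622
v -0.06 -0.632 4.584
v -0.64 -1.145 4.233
v -0.885 -0.839 4.582
v -0.527 -0.522 4.799
v -0.13 -1.018 4.234
v -0.5 0.465 3.707
v -1.08 -0.048 3.356
v -0.613 -0.158 3.141
v -0.255 0.159 3.358
v -0.772 0.464 4.157
v -1.351 -0.049 3.805
v -1.325 -0.161 4.318
v -0.967 0.156 4.535
v -1.01 0.338 3.706
v -2.803 -0.78 -1.311
v -2.354 -0.311 -1.339
v -2.927 0.309 -0.136
v -3.377 -0.16 -0.109
v -2.589 -0.199 -1.509
v -3.163 0.421 -0.306
v -2.874 -0.22 -1.634
v -3.447 0.4 -0.431
v -3.142 -0.37 -1.685
v -3.715 0.251 -0.482
v -3.333 -0.613 -1.65
v -3.906 0.008 -0.447
v -3.402 -0.895 -1.538
v -3.975 -0.274 -0.335
v -3.334 -1.15 -1.373
v -3.907 -0.53 -0.171
v -3.145 -1.321 -1.195
v -3.718 -0.7 0.008
v -2.877 -1.368 -1.044
v -3.451 -0.747 0.159
v -2.593 -1.28 -0.953
v -3.166 -0.659 0.25
v -2.357 -1.078 -0.945
v -2.93 -0.457 0.258
v -2.223 -0.807 -1.021
v -2.796 -0.187 0.182
v -2.222 -0.531 -1.163
v -2.795 0.09 0.04
f 2 1 4
f 2 4 3
f 4 1 5
f 4 5 3
f 5 1 6
f 5 6 3
f 6 1 7
f 6 7 3
f 7 1 8
f 7 8 3
f 8 1 9
f 8 9 3
f 9 1 10
f 9 10 3
f 10 1 11
f 10 11 3
f 11 1 12
f 11 12 3
f 12 1 13
f 12 13 3
f 13 1 14
f 13 14 3
f 14 1 15
f 14 15 3
f 15 1 16
f 15 16 3
f 16 1 17
f 16 17 3
f 17 1 18
f 17 18 3
f 18 1 2
f 18 2 3
f 20 19 23
f 20 23 21
f 21 23 24
f 21 24 22
f 23 19 25
f 23 25 24
f 24 25 26
f 24 26 22
f 25 19 27
f 25 27 26
f 26 27 28
f 26 28 22
f 27 19 29
f 27 29 28
f 28 29 30
f 28 30 22
f 29 19 31
f 29 31 30
f 30 31 32
f 30 32 22
f 31 19 33
f 31 33 32
f 32 33 34
f 32 34 22
f 33 19 35
f 33 35 34
f 34 35 36
f 34 36 22
f 35 19 37
f 35 37 36
f 36 37 38
f 36 38 22
f 37 19 39
f 37 39 38
f 38 39 40
f 38 40 22
f 39 19 41
f 39 41 40
f 40 41 42
f 40 42 22
f 41 19 43
f 41 43 42
f 42 43 44
f 42 44 22
f 43 19 45
f 43 45 44
f 44 45 46
f 44 46 22
f 45 19 47
f 45 47 46
f 46 47 48
f 46 48 22
f 47 19 20
f 47 20 48
f 48 20 21
f 48 21 22
f 49 86 65
f 86 60 89
f 65 89 54
f 86 89 65
f 49 65 61
f 65 54 66
f 61 66 50
f 65 66 61
f 49 61 70
f 61 50 71
f 70 71 56
f 61 71 70
f 49 70 82
f 70 56 85
f 82 85 59
f 70 85 82
f 49 82 86
f 82 59 90
f 86 90 60
f 82 90 86
f 50 66 77
f 66 54 80
f 77 80 58
f 66 80 77
f 54 89 67
f 89 60 88
f 67 88 53
f 89 88 67
f 60 90 87
f 90 59 83
f 87 83 51
f 90 83 87
f 59 85 84
f 85 56 72
f 84 72 55
f 85 72 84
f 56 71 76
f 71 50 73
f 76 73 57
f 71 73 76
f 52 78 64
f 78 58 79
f 64 79 53
f 78 79 64
f 52 64 62
f 64 53 63
f 62 63 51
f 64 63 62
f 52 62 69
f 62 51 68
f 69 68 55
f 62 68 69
f 52 69 74
f 69 55 75
f 74 75 57
f 69 75 74
f 52 74 78
f 74 57 81
f 78 81 58
f 74 81 78
f 53 79 67
f 79 58 80
f 67 80 54
f 79 80 67
f 51 63 87
f 63 53 88
f 87 88 60
f 63 88 87
f 55 68 84
f 68 51 83
f 84 83 59
f 68 83 84
f 57 75 76
f 75 55 72
f 76 72 56
f 75 72 76
f 58 81 77
f 81 57 73
f 77 73 50
f 81 73 77
f 92 91 95
f 92 95 93
f 93 95 96
f 93 96 94
f 95 91 97
f 95 97 96
f 96 97 98
f 96 98 94
f 97 91 99
f 97 99 98
f 98 99 100
f 98 100 94
f 99 91 101
f 99 101 100
f 100 101 102
f 100 102 94
f 101 91 103
f 101 103 102
f 102 103 104
f 102 104 94
f 103 91 105
f 103 105 104
f 104 105 106
f 104 106 94
f 105 91 107
f 105 107 106
f 106 107 108
f 106 108 94
f 107 91 109
f 107 109 108
f 108 109 110
f 108 110 94
f 109 91 111
f 109 111 110
f 110 111 112
f 110 112 94
f 111 91 113
f 111 113 112
f 112 113 114
f 112 114 94
f 113 91 115
f 113 115 114
f 114 115 116
f 114 116 94
f 115 91 117
f 115 117 116
f 116 117 118
f 116 118 94
f 117 91 92
f 117 92 118
f 118 92 93
f 118 93 94

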